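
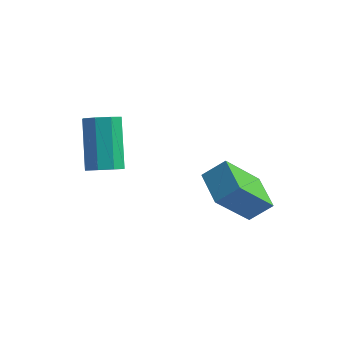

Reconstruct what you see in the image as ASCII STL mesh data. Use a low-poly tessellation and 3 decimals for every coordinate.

solid 
facet normal 0.345 -0.490 -0.800
outer loop
vertex 0.01 -2.509 0.893
vertex -0.518 -2.256 0.51
vertex 0.131 -2.042 0.659
endloop
endfacet
facet normal 0.911 -0.030 0.412
outer loop
vertex 0.01 -2.509 0.893
vertex 0.131 -2.042 0.659
vertex -0.733 -1.456 2.613
endloop
endfacet
facet normal 0.911 -0.030 0.412
outer loop
vertex -0.733 -1.456 2.613
vertex 0.131 -2.042 0.659
vertex -0.612 -0.989 2.38
endloop
endfacet
facet normal -0.347 0.489 0.800
outer loop
vertex -0.733 -1.456 2.613
vertex -0.612 -0.989 2.38
vertex -1.262 -1.204 2.23
endloop
endfacet
facet normal 0.345 -0.491 -0.800
outer loop
vertex 0.131 -2.042 0.659
vertex -0.518 -2.256 0.51
vertex -0.128 -1.701 0.338
endloop
endfacet
facet normal 0.804 0.595 -0.017
outer loop
vertex 0.131 -2.042 0.659
vertex -0.128 -1.701 0.338
vertex -0.612 -0.989 2.38
endloop
endfacet
facet normal 0.803 0.596 -0.017
outer loop
vertex -0.612 -0.989 2.38
vertex -0.128 -1.701 0.338
vertex -0.872 -0.648 2.059
endloop
endfacet
facet normal -0.347 0.489 0.800
outer loop
vertex -0.612 -0.989 2.38
vertex -0.872 -0.648 2.059
vertex -1.262 -1.204 2.23
endloop
endfacet
facet normal 0.345 -0.490 -0.800
outer loop
vertex -0.128 -1.701 0.338
vertex -0.518 -2.256 0.51
vertex -0.616 -1.685 0.118
endloop
endfacet
facet normal 0.225 0.871 -0.436
outer loop
vertex -0.128 -1.701 0.338
vertex -0.616 -1.685 0.118
vertex -0.872 -0.648 2.059
endloop
endfacet
facet normal 0.226 0.871 -0.436
outer loop
vertex -0.872 -0.648 2.059
vertex -0.616 -1.685 0.118
vertex -1.36 -0.632 1.838
endloop
endfacet
facet normal -0.346 0.489 0.800
outer loop
vertex -0.872 -0.648 2.059
vertex -1.36 -0.632 1.838
vertex -1.262 -1.204 2.23
endloop
endfacet
facet normal 0.346 -0.490 -0.800
outer loop
vertex -0.616 -1.685 0.118
vertex -0.518 -2.256 0.51
vertex -1.047 -2.004 0.127
endloop
endfacet
facet normal -0.484 0.637 -0.600
outer loop
vertex -0.616 -1.685 0.118
vertex -1.047 -2.004 0.127
vertex -1.36 -0.632 1.838
endloop
endfacet
facet normal -0.485 0.637 -0.599
outer loop
vertex -1.36 -0.632 1.838
vertex -1.047 -2.004 0.127
vertex -1.79 -0.951 1.847
endloop
endfacet
facet normal -0.346 0.489 0.800
outer loop
vertex -1.36 -0.632 1.838
vertex -1.79 -0.951 1.847
vertex -1.262 -1.204 2.23
endloop
endfacet
facet normal 0.347 -0.489 -0.800
outer loop
vertex -1.047 -2.004 0.127
vertex -0.518 -2.256 0.51
vertex -1.168 -2.471 0.36
endloop
endfacet
facet normal -0.911 0.030 -0.412
outer loop
vertex -1.047 -2.004 0.127
vertex -1.168 -2.471 0.36
vertex -1.79 -0.951 1.847
endloop
endfacet
facet normal -0.911 0.030 -0.412
outer loop
vertex -1.79 -0.951 1.847
vertex -1.168 -2.471 0.36
vertex -1.911 -1.418 2.081
endloop
endfacet
facet normal -0.345 0.490 0.800
outer loop
vertex -1.79 -0.951 1.847
vertex -1.911 -1.418 2.081
vertex -1.262 -1.204 2.23
endloop
endfacet
facet normal 0.347 -0.489 -0.800
outer loop
vertex -1.168 -2.471 0.36
vertex -0.518 -2.256 0.51
vertex -0.908 -2.812 0.681
endloop
endfacet
facet normal -0.803 -0.596 0.018
outer loop
vertex -1.168 -2.471 0.36
vertex -0.908 -2.812 0.681
vertex -1.911 -1.418 2.081
endloop
endfacet
facet normal -0.804 -0.595 0.017
outer loop
vertex -1.911 -1.418 2.081
vertex -0.908 -2.812 0.681
vertex -1.652 -1.759 2.402
endloop
endfacet
facet normal -0.345 0.491 0.800
outer loop
vertex -1.911 -1.418 2.081
vertex -1.652 -1.759 2.402
vertex -1.262 -1.204 2.23
endloop
endfacet
facet normal 0.346 -0.489 -0.800
outer loop
vertex -0.908 -2.812 0.681
vertex -0.518 -2.256 0.51
vertex -0.42 -2.828 0.902
endloop
endfacet
facet normal -0.226 -0.871 0.436
outer loop
vertex -0.908 -2.812 0.681
vertex -0.42 -2.828 0.902
vertex -1.652 -1.759 2.402
endloop
endfacet
facet normal -0.225 -0.871 0.436
outer loop
vertex -1.652 -1.759 2.402
vertex -0.42 -2.828 0.902
vertex -1.164 -1.775 2.622
endloop
endfacet
facet normal -0.345 0.490 0.800
outer loop
vertex -1.652 -1.759 2.402
vertex -1.164 -1.775 2.622
vertex -1.262 -1.204 2.23
endloop
endfacet
facet normal 0.346 -0.489 -0.800
outer loop
vertex -0.42 -2.828 0.902
vertex -0.518 -2.256 0.51
vertex 0.01 -2.509 0.893
endloop
endfacet
facet normal 0.485 -0.637 0.600
outer loop
vertex -0.42 -2.828 0.902
vertex 0.01 -2.509 0.893
vertex -1.164 -1.775 2.622
endloop
endfacet
facet normal 0.484 -0.637 0.599
outer loop
vertex -1.164 -1.775 2.622
vertex 0.01 -2.509 0.893
vertex -0.733 -1.456 2.613
endloop
endfacet
facet normal -0.346 0.490 0.800
outer loop
vertex -1.164 -1.775 2.622
vertex -0.733 -1.456 2.613
vertex -1.262 -1.204 2.23
endloop
endfacet
facet normal -0.628 -0.450 -0.635
outer loop
vertex 2.508 -0.047 -1.487
vertex 1.418 0.943 -1.112
vertex 3.159 1.266 -3.061
endloop
endfacet
facet normal 0.718 -0.651 -0.246
outer loop
vertex 3.842 1.757 -2.368
vertex 2.508 -0.047 -1.487
vertex 3.159 1.266 -3.061
endloop
endfacet
facet normal -0.627 -0.451 -0.635
outer loop
vertex 3.159 1.266 -3.061
vertex 1.418 0.943 -1.112
vertex 2.068 2.256 -2.686
endloop
endfacet
facet normal 0.303 0.611 -0.731
outer loop
vertex 2.068 2.256 -2.686
vertex 3.842 1.757 -2.368
vertex 3.159 1.266 -3.061
endloop
endfacet
facet normal -0.303 -0.611 0.731
outer loop
vertex 2.508 -0.047 -1.487
vertex 2.101 1.434 -0.419
vertex 1.418 0.943 -1.112
endloop
endfacet
facet normal 0.718 -0.651 -0.247
outer loop
vertex 3.192 0.444 -0.794
vertex 2.508 -0.047 -1.487
vertex 3.842 1.757 -2.368
endloop
endfacet
facet normal -0.303 -0.611 0.732
outer loop
vertex 3.192 0.444 -0.794
vertex 2.101 1.434 -0.419
vertex 2.508 -0.047 -1.487
endloop
endfacet
facet normal -0.718 0.651 0.246
outer loop
vertex 1.418 0.943 -1.112
vertex 2.101 1.434 -0.419
vertex 2.068 2.256 -2.686
endloop
endfacet
facet normal 0.303 0.611 -0.732
outer loop
vertex 2.752 2.747 -1.993
vertex 3.842 1.757 -2.368
vertex 2.068 2.256 -2.686
endloop
endfacet
facet normal -0.718 0.651 0.247
outer loop
vertex 2.068 2.256 -2.686
vertex 2.101 1.434 -0.419
vertex 2.752 2.747 -1.993
endloop
endfacet
facet normal 0.628 0.450 0.635
outer loop
vertex 2.752 2.747 -1.993
vertex 3.192 0.444 -0.794
vertex 3.842 1.757 -2.368
endloop
endfacet
facet normal 0.627 0.451 0.635
outer loop
vertex 2.101 1.434 -0.419
vertex 3.192 0.444 -0.794
vertex 2.752 2.747 -1.993
endloop
endfacet

endsolid


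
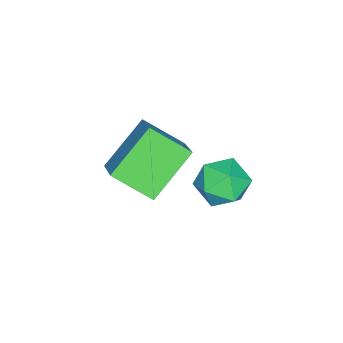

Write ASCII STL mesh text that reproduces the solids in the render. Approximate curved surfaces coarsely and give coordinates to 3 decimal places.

solid 
facet normal -0.589 0.727 -0.354
outer loop
vertex -2.595 2.522 -4.288
vertex -3.363 2.121 -3.834
vertex -2.817 2.788 -3.373
endloop
endfacet
facet normal 0.079 0.962 -0.261
outer loop
vertex -2.595 2.522 -4.288
vertex -2.817 2.788 -3.373
vertex -1.884 2.643 -3.627
endloop
endfacet
facet normal 0.514 0.555 -0.654
outer loop
vertex -2.595 2.522 -4.288
vertex -1.884 2.643 -3.627
vertex -1.854 1.886 -4.246
endloop
endfacet
facet normal 0.115 0.068 -0.991
outer loop
vertex -2.595 2.522 -4.288
vertex -1.854 1.886 -4.246
vertex -2.768 1.564 -4.374
endloop
endfacet
facet normal -0.567 0.175 -0.805
outer loop
vertex -2.595 2.522 -4.288
vertex -2.768 1.564 -4.374
vertex -3.363 2.121 -3.834
endloop
endfacet
facet normal 0.251 0.869 0.426
outer loop
vertex -1.884 2.643 -3.627
vertex -2.817 2.788 -3.373
vertex -2.212 2.316 -2.766
endloop
endfacet
facet normal -0.828 0.488 0.275
outer loop
vertex -2.817 2.788 -3.373
vertex -3.363 2.121 -3.834
vertex -3.126 1.994 -2.894
endloop
endfacet
facet normal -0.793 -0.405 -0.456
outer loop
vertex -3.363 2.121 -3.834
vertex -2.768 1.564 -4.374
vertex -3.096 1.237 -3.513
endloop
endfacet
facet normal 0.309 -0.577 -0.756
outer loop
vertex -2.768 1.564 -4.374
vertex -1.854 1.886 -4.246
vertex -2.163 1.092 -3.767
endloop
endfacet
facet normal 0.954 0.211 -0.212
outer loop
vertex -1.854 1.886 -4.246
vertex -1.884 2.643 -3.627
vertex -1.617 1.759 -3.306
endloop
endfacet
facet normal -0.115 -0.068 0.991
outer loop
vertex -2.385 1.358 -2.852
vertex -2.212 2.316 -2.766
vertex -3.126 1.994 -2.894
endloop
endfacet
facet normal -0.514 -0.555 0.654
outer loop
vertex -2.385 1.358 -2.852
vertex -3.126 1.994 -2.894
vertex -3.096 1.237 -3.513
endloop
endfacet
facet normal -0.079 -0.962 0.261
outer loop
vertex -2.385 1.358 -2.852
vertex -3.096 1.237 -3.513
vertex -2.163 1.092 -3.767
endloop
endfacet
facet normal 0.589 -0.727 0.354
outer loop
vertex -2.385 1.358 -2.852
vertex -2.163 1.092 -3.767
vertex -1.617 1.759 -3.306
endloop
endfacet
facet normal 0.567 -0.175 0.805
outer loop
vertex -2.385 1.358 -2.852
vertex -1.617 1.759 -3.306
vertex -2.212 2.316 -2.766
endloop
endfacet
facet normal -0.309 0.577 0.756
outer loop
vertex -3.126 1.994 -2.894
vertex -2.212 2.316 -2.766
vertex -2.817 2.788 -3.373
endloop
endfacet
facet normal -0.954 -0.211 0.212
outer loop
vertex -3.096 1.237 -3.513
vertex -3.126 1.994 -2.894
vertex -3.363 2.121 -3.834
endloop
endfacet
facet normal -0.251 -0.869 -0.426
outer loop
vertex -2.163 1.092 -3.767
vertex -3.096 1.237 -3.513
vertex -2.768 1.564 -4.374
endloop
endfacet
facet normal 0.828 -0.488 -0.275
outer loop
vertex -1.617 1.759 -3.306
vertex -2.163 1.092 -3.767
vertex -1.854 1.886 -4.246
endloop
endfacet
facet normal 0.793 0.405 0.456
outer loop
vertex -2.212 2.316 -2.766
vertex -1.617 1.759 -3.306
vertex -1.884 2.643 -3.627
endloop
endfacet
facet normal -0.737 0.262 0.623
outer loop
vertex -0.308 0.604 0.606
vertex -0.561 1.873 -0.228
vertex -1.304 -0.159 -0.252
endloop
endfacet
facet normal 0.164 -0.824 0.542
outer loop
vertex 0.141 -0.673 -1.472
vertex -0.308 0.604 0.606
vertex -1.304 -0.159 -0.252
endloop
endfacet
facet normal -0.737 0.262 0.623
outer loop
vertex -1.304 -0.159 -0.252
vertex -0.561 1.873 -0.228
vertex -1.557 1.11 -1.086
endloop
endfacet
facet normal -0.655 -0.502 -0.565
outer loop
vertex -1.557 1.11 -1.086
vertex 0.141 -0.673 -1.472
vertex -1.304 -0.159 -0.252
endloop
endfacet
facet normal 0.655 0.502 0.565
outer loop
vertex -0.308 0.604 0.606
vertex 0.884 1.359 -1.448
vertex -0.561 1.873 -0.228
endloop
endfacet
facet normal 0.164 -0.824 0.542
outer loop
vertex 1.137 0.09 -0.614
vertex -0.308 0.604 0.606
vertex 0.141 -0.673 -1.472
endloop
endfacet
facet normal 0.655 0.502 0.565
outer loop
vertex 1.137 0.09 -0.614
vertex 0.884 1.359 -1.448
vertex -0.308 0.604 0.606
endloop
endfacet
facet normal -0.164 0.824 -0.542
outer loop
vertex -0.561 1.873 -0.228
vertex 0.884 1.359 -1.448
vertex -1.557 1.11 -1.086
endloop
endfacet
facet normal -0.655 -0.502 -0.565
outer loop
vertex -0.112 0.596 -2.306
vertex 0.141 -0.673 -1.472
vertex -1.557 1.11 -1.086
endloop
endfacet
facet normal -0.164 0.824 -0.542
outer loop
vertex -1.557 1.11 -1.086
vertex 0.884 1.359 -1.448
vertex -0.112 0.596 -2.306
endloop
endfacet
facet normal 0.737 -0.262 -0.623
outer loop
vertex -0.112 0.596 -2.306
vertex 1.137 0.09 -0.614
vertex 0.141 -0.673 -1.472
endloop
endfacet
facet normal 0.737 -0.262 -0.623
outer loop
vertex 0.884 1.359 -1.448
vertex 1.137 0.09 -0.614
vertex -0.112 0.596 -2.306
endloop
endfacet

endsolid


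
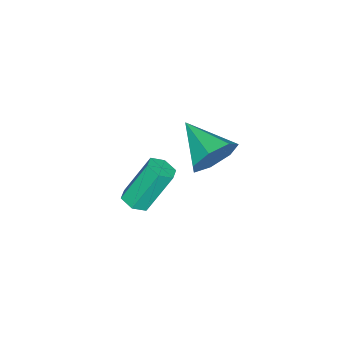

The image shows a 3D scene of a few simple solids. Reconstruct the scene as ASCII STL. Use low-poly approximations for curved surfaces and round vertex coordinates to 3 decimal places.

solid 
facet normal 0.408 0.831 -0.379
outer loop
vertex -0.437 -1.834 -2.192
vertex -1.041 -1.888 -2.962
vertex -1.18 -1.43 -2.107
endloop
endfacet
facet normal 0.057 -0.104 0.993
outer loop
vertex -0.437 -1.834 -2.192
vertex -1.18 -1.43 -2.107
vertex -1.779 -3.392 -2.278
endloop
endfacet
facet normal 0.408 0.831 -0.379
outer loop
vertex -1.18 -1.43 -2.107
vertex -1.041 -1.888 -2.962
vertex -1.819 -1.371 -2.666
endloop
endfacet
facet normal -0.646 0.132 0.752
outer loop
vertex -1.18 -1.43 -2.107
vertex -1.819 -1.371 -2.666
vertex -1.779 -3.392 -2.278
endloop
endfacet
facet normal 0.408 0.831 -0.378
outer loop
vertex -1.819 -1.371 -2.666
vertex -1.041 -1.888 -2.962
vertex -1.871 -1.701 -3.448
endloop
endfacet
facet normal -0.998 -0.006 0.069
outer loop
vertex -1.819 -1.371 -2.666
vertex -1.871 -1.701 -3.448
vertex -1.779 -3.392 -2.278
endloop
endfacet
facet normal 0.409 0.831 -0.378
outer loop
vertex -1.871 -1.701 -3.448
vertex -1.041 -1.888 -2.962
vertex -1.298 -2.172 -3.864
endloop
endfacet
facet normal -0.733 -0.414 -0.540
outer loop
vertex -1.871 -1.701 -3.448
vertex -1.298 -2.172 -3.864
vertex -1.779 -3.392 -2.278
endloop
endfacet
facet normal 0.408 0.831 -0.378
outer loop
vertex -1.298 -2.172 -3.864
vertex -1.041 -1.888 -2.962
vertex -0.531 -2.429 -3.601
endloop
endfacet
facet normal -0.051 -0.784 -0.619
outer loop
vertex -1.298 -2.172 -3.864
vertex -0.531 -2.429 -3.601
vertex -1.779 -3.392 -2.278
endloop
endfacet
facet normal 0.408 0.831 -0.378
outer loop
vertex -0.531 -2.429 -3.601
vertex -1.041 -1.888 -2.962
vertex -0.148 -2.279 -2.857
endloop
endfacet
facet normal 0.535 -0.838 -0.106
outer loop
vertex -0.531 -2.429 -3.601
vertex -0.148 -2.279 -2.857
vertex -1.779 -3.392 -2.278
endloop
endfacet
facet normal 0.408 0.831 -0.378
outer loop
vertex -0.148 -2.279 -2.857
vertex -1.041 -1.888 -2.962
vertex -0.437 -1.834 -2.192
endloop
endfacet
facet normal 0.583 -0.536 0.611
outer loop
vertex -0.148 -2.279 -2.857
vertex -0.437 -1.834 -2.192
vertex -1.779 -3.392 -2.278
endloop
endfacet
facet normal 0.327 -0.377 -0.867
outer loop
vertex 3.503 -3.047 -1.628
vertex 3.17 -2.706 -1.902
vertex 3.682 -2.549 -1.777
endloop
endfacet
facet normal 0.888 -0.194 0.418
outer loop
vertex 3.503 -3.047 -1.628
vertex 3.682 -2.549 -1.777
vertex 2.924 -2.375 -0.085
endloop
endfacet
facet normal 0.888 -0.194 0.418
outer loop
vertex 2.924 -2.375 -0.085
vertex 3.682 -2.549 -1.777
vertex 3.103 -1.877 -0.234
endloop
endfacet
facet normal -0.325 0.376 0.868
outer loop
vertex 2.924 -2.375 -0.085
vertex 3.103 -1.877 -0.234
vertex 2.59 -2.034 -0.358
endloop
endfacet
facet normal 0.327 -0.377 -0.867
outer loop
vertex 3.682 -2.549 -1.777
vertex 3.17 -2.706 -1.902
vertex 3.349 -2.208 -2.051
endloop
endfacet
facet normal 0.726 0.687 -0.027
outer loop
vertex 3.682 -2.549 -1.777
vertex 3.349 -2.208 -2.051
vertex 3.103 -1.877 -0.234
endloop
endfacet
facet normal 0.725 0.688 -0.027
outer loop
vertex 3.103 -1.877 -0.234
vertex 3.349 -2.208 -2.051
vertex 2.769 -1.536 -0.508
endloop
endfacet
facet normal -0.325 0.378 0.867
outer loop
vertex 3.103 -1.877 -0.234
vertex 2.769 -1.536 -0.508
vertex 2.59 -2.034 -0.358
endloop
endfacet
facet normal 0.325 -0.376 -0.868
outer loop
vertex 3.349 -2.208 -2.051
vertex 3.17 -2.706 -1.902
vertex 2.836 -2.365 -2.175
endloop
endfacet
facet normal -0.162 0.881 -0.445
outer loop
vertex 3.349 -2.208 -2.051
vertex 2.836 -2.365 -2.175
vertex 2.769 -1.536 -0.508
endloop
endfacet
facet normal -0.162 0.881 -0.445
outer loop
vertex 2.769 -1.536 -0.508
vertex 2.836 -2.365 -2.175
vertex 2.257 -1.693 -0.632
endloop
endfacet
facet normal -0.326 0.378 0.867
outer loop
vertex 2.769 -1.536 -0.508
vertex 2.257 -1.693 -0.632
vertex 2.59 -2.034 -0.358
endloop
endfacet
facet normal 0.325 -0.376 -0.868
outer loop
vertex 2.836 -2.365 -2.175
vertex 3.17 -2.706 -1.902
vertex 2.657 -2.863 -2.026
endloop
endfacet
facet normal -0.888 0.194 -0.418
outer loop
vertex 2.836 -2.365 -2.175
vertex 2.657 -2.863 -2.026
vertex 2.257 -1.693 -0.632
endloop
endfacet
facet normal -0.888 0.194 -0.418
outer loop
vertex 2.257 -1.693 -0.632
vertex 2.657 -2.863 -2.026
vertex 2.078 -2.191 -0.483
endloop
endfacet
facet normal -0.327 0.377 0.867
outer loop
vertex 2.257 -1.693 -0.632
vertex 2.078 -2.191 -0.483
vertex 2.59 -2.034 -0.358
endloop
endfacet
facet normal 0.325 -0.378 -0.867
outer loop
vertex 2.657 -2.863 -2.026
vertex 3.17 -2.706 -1.902
vertex 2.991 -3.204 -1.752
endloop
endfacet
facet normal -0.725 -0.688 0.028
outer loop
vertex 2.657 -2.863 -2.026
vertex 2.991 -3.204 -1.752
vertex 2.078 -2.191 -0.483
endloop
endfacet
facet normal -0.726 -0.687 0.027
outer loop
vertex 2.078 -2.191 -0.483
vertex 2.991 -3.204 -1.752
vertex 2.411 -2.532 -0.209
endloop
endfacet
facet normal -0.327 0.377 0.867
outer loop
vertex 2.078 -2.191 -0.483
vertex 2.411 -2.532 -0.209
vertex 2.59 -2.034 -0.358
endloop
endfacet
facet normal 0.326 -0.378 -0.867
outer loop
vertex 2.991 -3.204 -1.752
vertex 3.17 -2.706 -1.902
vertex 3.503 -3.047 -1.628
endloop
endfacet
facet normal 0.162 -0.881 0.445
outer loop
vertex 2.991 -3.204 -1.752
vertex 3.503 -3.047 -1.628
vertex 2.411 -2.532 -0.209
endloop
endfacet
facet normal 0.162 -0.881 0.445
outer loop
vertex 2.411 -2.532 -0.209
vertex 3.503 -3.047 -1.628
vertex 2.924 -2.375 -0.085
endloop
endfacet
facet normal -0.325 0.376 0.868
outer loop
vertex 2.411 -2.532 -0.209
vertex 2.924 -2.375 -0.085
vertex 2.59 -2.034 -0.358
endloop
endfacet

endsolid


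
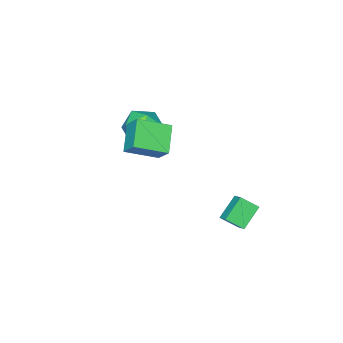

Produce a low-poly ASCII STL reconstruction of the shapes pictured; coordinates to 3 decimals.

solid 
facet normal -0.785 -0.032 0.619
outer loop
vertex 1.067 3.341 -1.601
vertex 0.49 4.086 -2.295
vertex 0.749 2.686 -2.038
endloop
endfacet
facet normal 0.493 -0.636 0.594
outer loop
vertex 1.95 2.734 -2.985
vertex 1.067 3.341 -1.601
vertex 0.749 2.686 -2.038
endloop
endfacet
facet normal -0.786 -0.032 0.618
outer loop
vertex 0.749 2.686 -2.038
vertex 0.49 4.086 -2.295
vertex 0.172 3.431 -2.733
endloop
endfacet
facet normal -0.375 -0.771 -0.515
outer loop
vertex 0.172 3.431 -2.733
vertex 1.95 2.734 -2.985
vertex 0.749 2.686 -2.038
endloop
endfacet
facet normal 0.375 0.771 0.515
outer loop
vertex 1.067 3.341 -1.601
vertex 1.691 4.134 -3.242
vertex 0.49 4.086 -2.295
endloop
endfacet
facet normal 0.493 -0.636 0.594
outer loop
vertex 2.268 3.389 -2.547
vertex 1.067 3.341 -1.601
vertex 1.95 2.734 -2.985
endloop
endfacet
facet normal 0.375 0.771 0.515
outer loop
vertex 2.268 3.389 -2.547
vertex 1.691 4.134 -3.242
vertex 1.067 3.341 -1.601
endloop
endfacet
facet normal -0.493 0.636 -0.593
outer loop
vertex 0.49 4.086 -2.295
vertex 1.691 4.134 -3.242
vertex 0.172 3.431 -2.733
endloop
endfacet
facet normal -0.375 -0.771 -0.515
outer loop
vertex 1.373 3.479 -3.679
vertex 1.95 2.734 -2.985
vertex 0.172 3.431 -2.733
endloop
endfacet
facet normal -0.493 0.636 -0.594
outer loop
vertex 0.172 3.431 -2.733
vertex 1.691 4.134 -3.242
vertex 1.373 3.479 -3.679
endloop
endfacet
facet normal 0.785 0.032 -0.618
outer loop
vertex 1.373 3.479 -3.679
vertex 2.268 3.389 -2.547
vertex 1.95 2.734 -2.985
endloop
endfacet
facet normal 0.785 0.031 -0.618
outer loop
vertex 1.691 4.134 -3.242
vertex 2.268 3.389 -2.547
vertex 1.373 3.479 -3.679
endloop
endfacet
facet normal -0.733 0.563 -0.381
outer loop
vertex 1.28 -1.763 1.05
vertex 1.461 -0.899 1.977
vertex 2.464 -0.914 0.027
endloop
endfacet
facet normal -0.142 -0.675 -0.724
outer loop
vertex 3.879 -2.001 0.763
vertex 1.28 -1.763 1.05
vertex 2.464 -0.914 0.027
endloop
endfacet
facet normal -0.733 0.563 -0.381
outer loop
vertex 2.464 -0.914 0.027
vertex 1.461 -0.899 1.977
vertex 2.645 -0.05 0.954
endloop
endfacet
facet normal 0.665 0.477 -0.574
outer loop
vertex 2.645 -0.05 0.954
vertex 3.879 -2.001 0.763
vertex 2.464 -0.914 0.027
endloop
endfacet
facet normal -0.665 -0.477 0.574
outer loop
vertex 1.28 -1.763 1.05
vertex 2.876 -1.986 2.713
vertex 1.461 -0.899 1.977
endloop
endfacet
facet normal -0.142 -0.675 -0.724
outer loop
vertex 2.695 -2.85 1.786
vertex 1.28 -1.763 1.05
vertex 3.879 -2.001 0.763
endloop
endfacet
facet normal -0.665 -0.477 0.574
outer loop
vertex 2.695 -2.85 1.786
vertex 2.876 -1.986 2.713
vertex 1.28 -1.763 1.05
endloop
endfacet
facet normal 0.142 0.675 0.724
outer loop
vertex 1.461 -0.899 1.977
vertex 2.876 -1.986 2.713
vertex 2.645 -0.05 0.954
endloop
endfacet
facet normal 0.665 0.477 -0.574
outer loop
vertex 4.06 -1.137 1.69
vertex 3.879 -2.001 0.763
vertex 2.645 -0.05 0.954
endloop
endfacet
facet normal 0.142 0.675 0.724
outer loop
vertex 2.645 -0.05 0.954
vertex 2.876 -1.986 2.713
vertex 4.06 -1.137 1.69
endloop
endfacet
facet normal 0.733 -0.563 0.381
outer loop
vertex 4.06 -1.137 1.69
vertex 2.695 -2.85 1.786
vertex 3.879 -2.001 0.763
endloop
endfacet
facet normal 0.733 -0.563 0.381
outer loop
vertex 2.876 -1.986 2.713
vertex 2.695 -2.85 1.786
vertex 4.06 -1.137 1.69
endloop
endfacet
facet normal 0.106 0.990 -0.095
outer loop
vertex 1.183 -2.465 -0.368
vertex 0.567 -2.3 0.671
vertex 1.78 -2.427 0.695
endloop
endfacet
facet normal 0.656 0.646 -0.391
outer loop
vertex 1.183 -2.465 -0.368
vertex 1.78 -2.427 0.695
vertex 2.089 -3.252 -0.149
endloop
endfacet
facet normal 0.398 0.209 -0.893
outer loop
vertex 1.183 -2.465 -0.368
vertex 2.089 -3.252 -0.149
vertex 1.068 -3.635 -0.693
endloop
endfacet
facet normal -0.311 0.283 -0.907
outer loop
vertex 1.183 -2.465 -0.368
vertex 1.068 -3.635 -0.693
vertex 0.127 -3.047 -0.187
endloop
endfacet
facet normal -0.493 0.765 -0.414
outer loop
vertex 1.183 -2.465 -0.368
vertex 0.127 -3.047 -0.187
vertex 0.567 -2.3 0.671
endloop
endfacet
facet normal 0.963 0.245 0.113
outer loop
vertex 2.089 -3.252 -0.149
vertex 1.78 -2.427 0.695
vertex 2.033 -3.573 1.027
endloop
endfacet
facet normal 0.072 0.802 0.593
outer loop
vertex 1.78 -2.427 0.695
vertex 0.567 -2.3 0.671
vertex 1.092 -2.985 1.533
endloop
endfacet
facet normal -0.895 0.439 0.077
outer loop
vertex 0.567 -2.3 0.671
vertex 0.127 -3.047 -0.187
vertex 0.071 -3.368 0.989
endloop
endfacet
facet normal -0.602 -0.342 -0.722
outer loop
vertex 0.127 -3.047 -0.187
vertex 1.068 -3.635 -0.693
vertex 0.38 -4.193 0.145
endloop
endfacet
facet normal 0.546 -0.462 -0.699
outer loop
vertex 1.068 -3.635 -0.693
vertex 2.089 -3.252 -0.149
vertex 1.593 -4.32 0.169
endloop
endfacet
facet normal 0.311 -0.283 0.907
outer loop
vertex 0.977 -4.155 1.208
vertex 2.033 -3.573 1.027
vertex 1.092 -2.985 1.533
endloop
endfacet
facet normal -0.398 -0.209 0.893
outer loop
vertex 0.977 -4.155 1.208
vertex 1.092 -2.985 1.533
vertex 0.071 -3.368 0.989
endloop
endfacet
facet normal -0.656 -0.646 0.391
outer loop
vertex 0.977 -4.155 1.208
vertex 0.071 -3.368 0.989
vertex 0.38 -4.193 0.145
endloop
endfacet
facet normal -0.106 -0.990 0.095
outer loop
vertex 0.977 -4.155 1.208
vertex 0.38 -4.193 0.145
vertex 1.593 -4.32 0.169
endloop
endfacet
facet normal 0.493 -0.765 0.414
outer loop
vertex 0.977 -4.155 1.208
vertex 1.593 -4.32 0.169
vertex 2.033 -3.573 1.027
endloop
endfacet
facet normal 0.602 0.342 0.722
outer loop
vertex 1.092 -2.985 1.533
vertex 2.033 -3.573 1.027
vertex 1.78 -2.427 0.695
endloop
endfacet
facet normal -0.546 0.462 0.699
outer loop
vertex 0.071 -3.368 0.989
vertex 1.092 -2.985 1.533
vertex 0.567 -2.3 0.671
endloop
endfacet
facet normal -0.963 -0.245 -0.113
outer loop
vertex 0.38 -4.193 0.145
vertex 0.071 -3.368 0.989
vertex 0.127 -3.047 -0.187
endloop
endfacet
facet normal -0.072 -0.802 -0.593
outer loop
vertex 1.593 -4.32 0.169
vertex 0.38 -4.193 0.145
vertex 1.068 -3.635 -0.693
endloop
endfacet
facet normal 0.895 -0.439 -0.077
outer loop
vertex 2.033 -3.573 1.027
vertex 1.593 -4.32 0.169
vertex 2.089 -3.252 -0.149
endloop
endfacet

endsolid


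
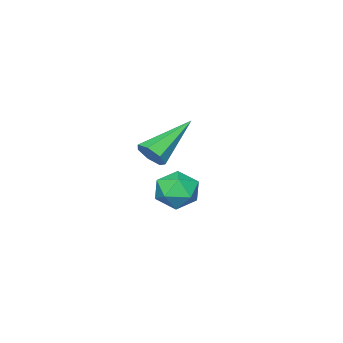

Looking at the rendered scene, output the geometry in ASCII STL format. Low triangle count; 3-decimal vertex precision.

solid 
facet normal 0.852 -0.072 -0.518
outer loop
vertex -2.752 -2.855 1.759
vertex -3.072 -3.025 1.256
vertex -2.913 -2.454 1.438
endloop
endfacet
facet normal 0.192 0.659 0.727
outer loop
vertex -2.752 -2.855 1.759
vertex -2.913 -2.454 1.438
vertex -4.828 -2.875 2.324
endloop
endfacet
facet normal 0.852 -0.072 -0.518
outer loop
vertex -2.913 -2.454 1.438
vertex -3.072 -3.025 1.256
vertex -3.194 -2.483 0.98
endloop
endfacet
facet normal -0.190 0.980 0.055
outer loop
vertex -2.913 -2.454 1.438
vertex -3.194 -2.483 0.98
vertex -4.828 -2.875 2.324
endloop
endfacet
facet normal 0.851 -0.073 -0.520
outer loop
vertex -3.194 -2.483 0.98
vertex -3.072 -3.025 1.256
vertex -3.384 -2.919 0.73
endloop
endfacet
facet normal -0.596 0.579 -0.556
outer loop
vertex -3.194 -2.483 0.98
vertex -3.384 -2.919 0.73
vertex -4.828 -2.875 2.324
endloop
endfacet
facet normal 0.851 -0.073 -0.520
outer loop
vertex -3.384 -2.919 0.73
vertex -3.072 -3.025 1.256
vertex -3.339 -3.435 0.876
endloop
endfacet
facet normal -0.722 -0.246 -0.647
outer loop
vertex -3.384 -2.919 0.73
vertex -3.339 -3.435 0.876
vertex -4.828 -2.875 2.324
endloop
endfacet
facet normal 0.851 -0.073 -0.520
outer loop
vertex -3.339 -3.435 0.876
vertex -3.072 -3.025 1.256
vertex -3.093 -3.642 1.308
endloop
endfacet
facet normal -0.471 -0.869 -0.148
outer loop
vertex -3.339 -3.435 0.876
vertex -3.093 -3.642 1.308
vertex -4.828 -2.875 2.324
endloop
endfacet
facet normal 0.852 -0.073 -0.518
outer loop
vertex -3.093 -3.642 1.308
vertex -3.072 -3.025 1.256
vertex -2.832 -3.384 1.701
endloop
endfacet
facet normal -0.034 -0.825 0.564
outer loop
vertex -3.093 -3.642 1.308
vertex -2.832 -3.384 1.701
vertex -4.828 -2.875 2.324
endloop
endfacet
facet normal 0.852 -0.072 -0.518
outer loop
vertex -2.832 -3.384 1.701
vertex -3.072 -3.025 1.256
vertex -2.752 -2.855 1.759
endloop
endfacet
facet normal 0.261 -0.144 0.954
outer loop
vertex -2.832 -3.384 1.701
vertex -2.752 -2.855 1.759
vertex -4.828 -2.875 2.324
endloop
endfacet
facet normal -0.916 0.392 -0.080
outer loop
vertex -0.679 1.303 1.59
vertex -0.975 0.688 1.964
vertex -0.743 1.312 2.366
endloop
endfacet
facet normal -0.421 0.906 -0.045
outer loop
vertex -0.679 1.303 1.59
vertex -0.743 1.312 2.366
vertex -0.102 1.593 2.025
endloop
endfacet
facet normal 0.034 0.810 -0.585
outer loop
vertex -0.679 1.303 1.59
vertex -0.102 1.593 2.025
vertex 0.061 1.143 1.411
endloop
endfacet
facet normal -0.180 0.236 -0.955
outer loop
vertex -0.679 1.303 1.59
vertex 0.061 1.143 1.411
vertex -0.478 0.583 1.374
endloop
endfacet
facet normal -0.767 -0.021 -0.642
outer loop
vertex -0.679 1.303 1.59
vertex -0.478 0.583 1.374
vertex -0.975 0.688 1.964
endloop
endfacet
facet normal -0.060 0.823 0.565
outer loop
vertex -0.102 1.593 2.025
vertex -0.743 1.312 2.366
vertex -0.042 1.157 2.666
endloop
endfacet
facet normal -0.861 -0.008 0.509
outer loop
vertex -0.743 1.312 2.366
vertex -0.975 0.688 1.964
vertex -0.581 0.597 2.629
endloop
endfacet
facet normal -0.619 -0.675 -0.401
outer loop
vertex -0.975 0.688 1.964
vertex -0.478 0.583 1.374
vertex -0.418 0.147 2.015
endloop
endfacet
facet normal 0.331 -0.259 -0.907
outer loop
vertex -0.478 0.583 1.374
vertex 0.061 1.143 1.411
vertex 0.223 0.428 1.674
endloop
endfacet
facet normal 0.677 0.668 -0.310
outer loop
vertex 0.061 1.143 1.411
vertex -0.102 1.593 2.025
vertex 0.455 1.052 2.076
endloop
endfacet
facet normal 0.180 -0.236 0.955
outer loop
vertex 0.159 0.437 2.45
vertex -0.042 1.157 2.666
vertex -0.581 0.597 2.629
endloop
endfacet
facet normal -0.034 -0.810 0.585
outer loop
vertex 0.159 0.437 2.45
vertex -0.581 0.597 2.629
vertex -0.418 0.147 2.015
endloop
endfacet
facet normal 0.421 -0.906 0.045
outer loop
vertex 0.159 0.437 2.45
vertex -0.418 0.147 2.015
vertex 0.223 0.428 1.674
endloop
endfacet
facet normal 0.916 -0.392 0.080
outer loop
vertex 0.159 0.437 2.45
vertex 0.223 0.428 1.674
vertex 0.455 1.052 2.076
endloop
endfacet
facet normal 0.767 0.021 0.642
outer loop
vertex 0.159 0.437 2.45
vertex 0.455 1.052 2.076
vertex -0.042 1.157 2.666
endloop
endfacet
facet normal -0.331 0.259 0.907
outer loop
vertex -0.581 0.597 2.629
vertex -0.042 1.157 2.666
vertex -0.743 1.312 2.366
endloop
endfacet
facet normal -0.677 -0.668 0.310
outer loop
vertex -0.418 0.147 2.015
vertex -0.581 0.597 2.629
vertex -0.975 0.688 1.964
endloop
endfacet
facet normal 0.060 -0.823 -0.565
outer loop
vertex 0.223 0.428 1.674
vertex -0.418 0.147 2.015
vertex -0.478 0.583 1.374
endloop
endfacet
facet normal 0.861 0.008 -0.509
outer loop
vertex 0.455 1.052 2.076
vertex 0.223 0.428 1.674
vertex 0.061 1.143 1.411
endloop
endfacet
facet normal 0.619 0.675 0.401
outer loop
vertex -0.042 1.157 2.666
vertex 0.455 1.052 2.076
vertex -0.102 1.593 2.025
endloop
endfacet

endsolid


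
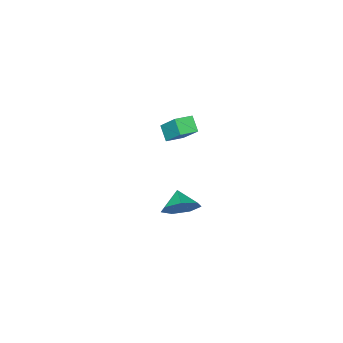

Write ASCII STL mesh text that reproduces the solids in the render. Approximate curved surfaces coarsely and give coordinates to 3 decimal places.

solid 
facet normal -0.963 0.240 -0.122
outer loop
vertex -3.057 -3.901 -0.088
vertex -2.911 -2.641 1.245
vertex -2.789 -3.185 -0.794
endloop
endfacet
facet normal -0.079 -0.685 -0.724
outer loop
vertex -1.769 -3.439 -0.665
vertex -3.057 -3.901 -0.088
vertex -2.789 -3.185 -0.794
endloop
endfacet
facet normal -0.963 0.239 -0.122
outer loop
vertex -2.789 -3.185 -0.794
vertex -2.911 -2.641 1.245
vertex -2.644 -1.925 0.539
endloop
endfacet
facet normal 0.257 0.688 -0.678
outer loop
vertex -2.644 -1.925 0.539
vertex -1.769 -3.439 -0.665
vertex -2.789 -3.185 -0.794
endloop
endfacet
facet normal -0.257 -0.688 0.679
outer loop
vertex -3.057 -3.901 -0.088
vertex -1.891 -2.895 1.374
vertex -2.911 -2.641 1.245
endloop
endfacet
facet normal -0.079 -0.685 -0.724
outer loop
vertex -2.036 -4.155 0.041
vertex -3.057 -3.901 -0.088
vertex -1.769 -3.439 -0.665
endloop
endfacet
facet normal -0.257 -0.688 0.678
outer loop
vertex -2.036 -4.155 0.041
vertex -1.891 -2.895 1.374
vertex -3.057 -3.901 -0.088
endloop
endfacet
facet normal 0.079 0.685 0.724
outer loop
vertex -2.911 -2.641 1.245
vertex -1.891 -2.895 1.374
vertex -2.644 -1.925 0.539
endloop
endfacet
facet normal 0.257 0.688 -0.679
outer loop
vertex -1.623 -2.179 0.668
vertex -1.769 -3.439 -0.665
vertex -2.644 -1.925 0.539
endloop
endfacet
facet normal 0.079 0.685 0.724
outer loop
vertex -2.644 -1.925 0.539
vertex -1.891 -2.895 1.374
vertex -1.623 -2.179 0.668
endloop
endfacet
facet normal 0.963 -0.240 0.121
outer loop
vertex -1.623 -2.179 0.668
vertex -2.036 -4.155 0.041
vertex -1.769 -3.439 -0.665
endloop
endfacet
facet normal 0.963 -0.240 0.122
outer loop
vertex -1.891 -2.895 1.374
vertex -2.036 -4.155 0.041
vertex -1.623 -2.179 0.668
endloop
endfacet
facet normal 0.441 0.724 -0.530
outer loop
vertex 4.063 3.946 2.33
vertex 3.693 3.548 1.478
vertex 3.277 4.243 2.081
endloop
endfacet
facet normal -0.301 0.002 0.954
outer loop
vertex 4.063 3.946 2.33
vertex 3.277 4.243 2.081
vertex 3.207 2.752 2.062
endloop
endfacet
facet normal 0.441 0.724 -0.530
outer loop
vertex 3.277 4.243 2.081
vertex 3.693 3.548 1.478
vertex 2.804 4.017 1.379
endloop
endfacet
facet normal -0.834 0.032 0.551
outer loop
vertex 3.277 4.243 2.081
vertex 2.804 4.017 1.379
vertex 3.207 2.752 2.062
endloop
endfacet
facet normal 0.441 0.725 -0.530
outer loop
vertex 2.804 4.017 1.379
vertex 3.693 3.548 1.478
vertex 3.001 3.438 0.751
endloop
endfacet
facet normal -0.951 -0.310 -0.013
outer loop
vertex 2.804 4.017 1.379
vertex 3.001 3.438 0.751
vertex 3.207 2.752 2.062
endloop
endfacet
facet normal 0.442 0.724 -0.530
outer loop
vertex 3.001 3.438 0.751
vertex 3.693 3.548 1.478
vertex 3.719 2.941 0.671
endloop
endfacet
facet normal -0.564 -0.765 -0.312
outer loop
vertex 3.001 3.438 0.751
vertex 3.719 2.941 0.671
vertex 3.207 2.752 2.062
endloop
endfacet
facet normal 0.442 0.724 -0.530
outer loop
vertex 3.719 2.941 0.671
vertex 3.693 3.548 1.478
vertex 4.417 2.902 1.199
endloop
endfacet
facet normal 0.036 -0.992 -0.121
outer loop
vertex 3.719 2.941 0.671
vertex 4.417 2.902 1.199
vertex 3.207 2.752 2.062
endloop
endfacet
facet normal 0.442 0.724 -0.529
outer loop
vertex 4.417 2.902 1.199
vertex 3.693 3.548 1.478
vertex 4.57 3.349 1.938
endloop
endfacet
facet normal 0.397 -0.820 0.414
outer loop
vertex 4.417 2.902 1.199
vertex 4.57 3.349 1.938
vertex 3.207 2.752 2.062
endloop
endfacet
facet normal 0.442 0.724 -0.530
outer loop
vertex 4.57 3.349 1.938
vertex 3.693 3.548 1.478
vertex 4.063 3.946 2.33
endloop
endfacet
facet normal 0.246 -0.377 0.893
outer loop
vertex 4.57 3.349 1.938
vertex 4.063 3.946 2.33
vertex 3.207 2.752 2.062
endloop
endfacet

endsolid


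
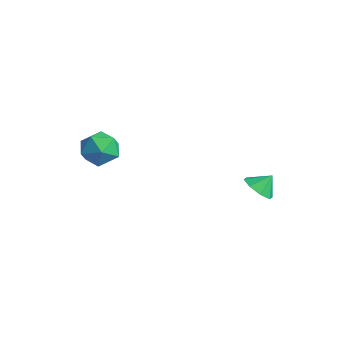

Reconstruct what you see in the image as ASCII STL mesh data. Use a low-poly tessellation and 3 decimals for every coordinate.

solid 
facet normal -0.068 0.833 0.549
outer loop
vertex -3.569 -2.792 0.199
vertex -4.236 -3.335 0.941
vertex -3.109 -3.337 1.083
endloop
endfacet
facet normal 0.558 0.804 0.206
outer loop
vertex -3.569 -2.792 0.199
vertex -3.109 -3.337 1.083
vertex -2.626 -3.41 0.058
endloop
endfacet
facet normal 0.424 0.759 -0.494
outer loop
vertex -3.569 -2.792 0.199
vertex -2.626 -3.41 0.058
vertex -3.455 -3.452 -0.718
endloop
endfacet
facet normal -0.285 0.761 -0.583
outer loop
vertex -3.569 -2.792 0.199
vertex -3.455 -3.452 -0.718
vertex -4.449 -3.406 -0.172
endloop
endfacet
facet normal -0.588 0.806 0.061
outer loop
vertex -3.569 -2.792 0.199
vertex -4.449 -3.406 -0.172
vertex -4.236 -3.335 0.941
endloop
endfacet
facet normal 0.891 0.205 0.405
outer loop
vertex -2.626 -3.41 0.058
vertex -3.109 -3.337 1.083
vertex -2.711 -4.334 0.712
endloop
endfacet
facet normal -0.121 0.252 0.960
outer loop
vertex -3.109 -3.337 1.083
vertex -4.236 -3.335 0.941
vertex -3.705 -4.288 1.258
endloop
endfacet
facet normal -0.963 0.210 0.171
outer loop
vertex -4.236 -3.335 0.941
vertex -4.449 -3.406 -0.172
vertex -4.534 -4.33 0.482
endloop
endfacet
facet normal -0.472 0.136 -0.871
outer loop
vertex -4.449 -3.406 -0.172
vertex -3.455 -3.452 -0.718
vertex -4.051 -4.403 -0.543
endloop
endfacet
facet normal 0.674 0.134 -0.727
outer loop
vertex -3.455 -3.452 -0.718
vertex -2.626 -3.41 0.058
vertex -2.924 -4.405 -0.401
endloop
endfacet
facet normal 0.285 -0.761 0.583
outer loop
vertex -3.591 -4.948 0.341
vertex -2.711 -4.334 0.712
vertex -3.705 -4.288 1.258
endloop
endfacet
facet normal -0.424 -0.759 0.494
outer loop
vertex -3.591 -4.948 0.341
vertex -3.705 -4.288 1.258
vertex -4.534 -4.33 0.482
endloop
endfacet
facet normal -0.558 -0.804 -0.206
outer loop
vertex -3.591 -4.948 0.341
vertex -4.534 -4.33 0.482
vertex -4.051 -4.403 -0.543
endloop
endfacet
facet normal 0.068 -0.833 -0.549
outer loop
vertex -3.591 -4.948 0.341
vertex -4.051 -4.403 -0.543
vertex -2.924 -4.405 -0.401
endloop
endfacet
facet normal 0.588 -0.806 -0.061
outer loop
vertex -3.591 -4.948 0.341
vertex -2.924 -4.405 -0.401
vertex -2.711 -4.334 0.712
endloop
endfacet
facet normal 0.472 -0.136 0.871
outer loop
vertex -3.705 -4.288 1.258
vertex -2.711 -4.334 0.712
vertex -3.109 -3.337 1.083
endloop
endfacet
facet normal -0.674 -0.134 0.727
outer loop
vertex -4.534 -4.33 0.482
vertex -3.705 -4.288 1.258
vertex -4.236 -3.335 0.941
endloop
endfacet
facet normal -0.891 -0.205 -0.405
outer loop
vertex -4.051 -4.403 -0.543
vertex -4.534 -4.33 0.482
vertex -4.449 -3.406 -0.172
endloop
endfacet
facet normal 0.121 -0.252 -0.960
outer loop
vertex -2.924 -4.405 -0.401
vertex -4.051 -4.403 -0.543
vertex -3.455 -3.452 -0.718
endloop
endfacet
facet normal 0.963 -0.210 -0.171
outer loop
vertex -2.711 -4.334 0.712
vertex -2.924 -4.405 -0.401
vertex -2.626 -3.41 0.058
endloop
endfacet
facet normal -0.206 -0.651 -0.731
outer loop
vertex 1.256 2.984 -3.408
vertex 0.76 2.471 -2.811
vertex 0.571 3.177 -3.387
endloop
endfacet
facet normal 0.268 0.960 -0.075
outer loop
vertex 1.256 2.984 -3.408
vertex 0.571 3.177 -3.387
vertex 0.98 3.169 -2.029
endloop
endfacet
facet normal -0.206 -0.651 -0.730
outer loop
vertex 0.571 3.177 -3.387
vertex 0.76 2.471 -2.811
vertex -0.003 2.956 -3.028
endloop
endfacet
facet normal -0.304 0.948 0.097
outer loop
vertex 0.571 3.177 -3.387
vertex -0.003 2.956 -3.028
vertex 0.98 3.169 -2.029
endloop
endfacet
facet normal -0.207 -0.652 -0.730
outer loop
vertex -0.003 2.956 -3.028
vertex 0.76 2.471 -2.811
vertex -0.13 2.452 -2.542
endloop
endfacet
facet normal -0.622 0.619 0.480
outer loop
vertex -0.003 2.956 -3.028
vertex -0.13 2.452 -2.542
vertex 0.98 3.169 -2.029
endloop
endfacet
facet normal -0.207 -0.651 -0.730
outer loop
vertex -0.13 2.452 -2.542
vertex 0.76 2.471 -2.811
vertex 0.264 1.959 -2.214
endloop
endfacet
facet normal -0.500 0.166 0.850
outer loop
vertex -0.13 2.452 -2.542
vertex 0.264 1.959 -2.214
vertex 0.98 3.169 -2.029
endloop
endfacet
facet normal -0.206 -0.652 -0.730
outer loop
vertex 0.264 1.959 -2.214
vertex 0.76 2.471 -2.811
vertex 0.949 1.766 -2.235
endloop
endfacet
facet normal -0.011 -0.145 0.989
outer loop
vertex 0.264 1.959 -2.214
vertex 0.949 1.766 -2.235
vertex 0.98 3.169 -2.029
endloop
endfacet
facet normal -0.205 -0.652 -0.730
outer loop
vertex 0.949 1.766 -2.235
vertex 0.76 2.471 -2.811
vertex 1.523 1.987 -2.593
endloop
endfacet
facet normal 0.561 -0.132 0.817
outer loop
vertex 0.949 1.766 -2.235
vertex 1.523 1.987 -2.593
vertex 0.98 3.169 -2.029
endloop
endfacet
facet normal -0.205 -0.652 -0.730
outer loop
vertex 1.523 1.987 -2.593
vertex 0.76 2.471 -2.811
vertex 1.65 2.491 -3.079
endloop
endfacet
facet normal 0.879 0.197 0.434
outer loop
vertex 1.523 1.987 -2.593
vertex 1.65 2.491 -3.079
vertex 0.98 3.169 -2.029
endloop
endfacet
facet normal -0.205 -0.651 -0.730
outer loop
vertex 1.65 2.491 -3.079
vertex 0.76 2.471 -2.811
vertex 1.256 2.984 -3.408
endloop
endfacet
facet normal 0.758 0.649 0.065
outer loop
vertex 1.65 2.491 -3.079
vertex 1.256 2.984 -3.408
vertex 0.98 3.169 -2.029
endloop
endfacet

endsolid


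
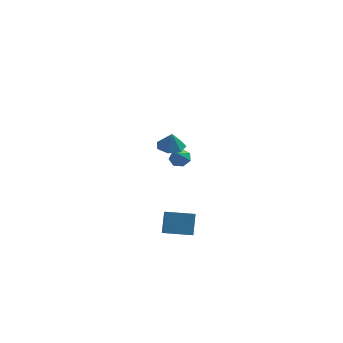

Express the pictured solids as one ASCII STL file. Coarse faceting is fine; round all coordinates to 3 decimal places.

solid 
facet normal 0.215 0.578 -0.787
outer loop
vertex 3.805 4.238 -1.836
vertex 3.22 4.054 -2.131
vertex 3.338 4.578 -1.714
endloop
endfacet
facet normal 0.399 0.230 0.887
outer loop
vertex 3.805 4.238 -1.836
vertex 3.338 4.578 -1.714
vertex 2.98 3.406 -1.249
endloop
endfacet
facet normal 0.214 0.578 -0.787
outer loop
vertex 3.338 4.578 -1.714
vertex 3.22 4.054 -2.131
vertex 2.783 4.523 -1.905
endloop
endfacet
facet normal -0.331 0.434 0.838
outer loop
vertex 3.338 4.578 -1.714
vertex 2.783 4.523 -1.905
vertex 2.98 3.406 -1.249
endloop
endfacet
facet normal 0.215 0.579 -0.787
outer loop
vertex 2.783 4.523 -1.905
vertex 3.22 4.054 -2.131
vertex 2.557 4.115 -2.267
endloop
endfacet
facet normal -0.891 0.102 0.441
outer loop
vertex 2.783 4.523 -1.905
vertex 2.557 4.115 -2.267
vertex 2.98 3.406 -1.249
endloop
endfacet
facet normal 0.215 0.578 -0.787
outer loop
vertex 2.557 4.115 -2.267
vertex 3.22 4.054 -2.131
vertex 2.83 3.661 -2.526
endloop
endfacet
facet normal -0.857 -0.514 -0.002
outer loop
vertex 2.557 4.115 -2.267
vertex 2.83 3.661 -2.526
vertex 2.98 3.406 -1.249
endloop
endfacet
facet normal 0.215 0.578 -0.787
outer loop
vertex 2.83 3.661 -2.526
vertex 3.22 4.054 -2.131
vertex 3.397 3.503 -2.487
endloop
endfacet
facet normal -0.255 -0.954 -0.161
outer loop
vertex 2.83 3.661 -2.526
vertex 3.397 3.503 -2.487
vertex 2.98 3.406 -1.249
endloop
endfacet
facet normal 0.213 0.578 -0.788
outer loop
vertex 3.397 3.503 -2.487
vertex 3.22 4.054 -2.131
vertex 3.831 3.76 -2.181
endloop
endfacet
facet normal 0.462 -0.883 0.086
outer loop
vertex 3.397 3.503 -2.487
vertex 3.831 3.76 -2.181
vertex 2.98 3.406 -1.249
endloop
endfacet
facet normal 0.214 0.579 -0.786
outer loop
vertex 3.831 3.76 -2.181
vertex 3.22 4.054 -2.131
vertex 3.805 4.238 -1.836
endloop
endfacet
facet normal 0.753 -0.357 0.552
outer loop
vertex 3.831 3.76 -2.181
vertex 3.805 4.238 -1.836
vertex 2.98 3.406 -1.249
endloop
endfacet
facet normal -0.063 0.082 -0.995
outer loop
vertex 3.556 -0.467 1.877
vertex 2.708 -0.498 1.928
vertex 3.216 0.183 1.952
endloop
endfacet
facet normal 0.748 0.324 0.580
outer loop
vertex 3.556 -0.467 1.877
vertex 3.216 0.183 1.952
vertex 2.772 -0.582 2.952
endloop
endfacet
facet normal -0.062 0.081 -0.995
outer loop
vertex 3.216 0.183 1.952
vertex 2.708 -0.498 1.928
vertex 2.493 0.321 2.008
endloop
endfacet
facet normal 0.191 0.737 0.648
outer loop
vertex 3.216 0.183 1.952
vertex 2.493 0.321 2.008
vertex 2.772 -0.582 2.952
endloop
endfacet
facet normal -0.063 0.081 -0.995
outer loop
vertex 2.493 0.321 2.008
vertex 2.708 -0.498 1.928
vertex 1.932 -0.158 2.005
endloop
endfacet
facet normal -0.480 0.558 0.676
outer loop
vertex 2.493 0.321 2.008
vertex 1.932 -0.158 2.005
vertex 2.772 -0.582 2.952
endloop
endfacet
facet normal -0.063 0.082 -0.995
outer loop
vertex 1.932 -0.158 2.005
vertex 2.708 -0.498 1.928
vertex 1.955 -0.893 1.943
endloop
endfacet
facet normal -0.763 -0.078 0.642
outer loop
vertex 1.932 -0.158 2.005
vertex 1.955 -0.893 1.943
vertex 2.772 -0.582 2.952
endloop
endfacet
facet normal -0.063 0.082 -0.995
outer loop
vertex 1.955 -0.893 1.943
vertex 2.708 -0.498 1.928
vertex 2.545 -1.33 1.87
endloop
endfacet
facet normal -0.442 -0.692 0.571
outer loop
vertex 1.955 -0.893 1.943
vertex 2.545 -1.33 1.87
vertex 2.772 -0.582 2.952
endloop
endfacet
facet normal -0.064 0.082 -0.995
outer loop
vertex 2.545 -1.33 1.87
vertex 2.708 -0.498 1.928
vertex 3.257 -1.141 1.84
endloop
endfacet
facet normal 0.240 -0.821 0.518
outer loop
vertex 2.545 -1.33 1.87
vertex 3.257 -1.141 1.84
vertex 2.772 -0.582 2.952
endloop
endfacet
facet normal -0.063 0.082 -0.995
outer loop
vertex 3.257 -1.141 1.84
vertex 2.708 -0.498 1.928
vertex 3.556 -0.467 1.877
endloop
endfacet
facet normal 0.769 -0.370 0.521
outer loop
vertex 3.257 -1.141 1.84
vertex 3.556 -0.467 1.877
vertex 2.772 -0.582 2.952
endloop
endfacet
facet normal -0.991 -0.023 0.129
outer loop
vertex 2.323 -4.829 -2.226
vertex 2.45 -3.997 -1.096
vertex 2.214 -3.902 -2.897
endloop
endfacet
facet normal -0.090 -0.591 -0.802
outer loop
vertex 3.81 -3.863 -3.104
vertex 2.323 -4.829 -2.226
vertex 2.214 -3.902 -2.897
endloop
endfacet
facet normal -0.991 -0.024 0.129
outer loop
vertex 2.214 -3.902 -2.897
vertex 2.45 -3.997 -1.096
vertex 2.341 -3.069 -1.766
endloop
endfacet
facet normal -0.095 0.807 -0.583
outer loop
vertex 2.341 -3.069 -1.766
vertex 3.81 -3.863 -3.104
vertex 2.214 -3.902 -2.897
endloop
endfacet
facet normal 0.095 -0.807 0.583
outer loop
vertex 2.323 -4.829 -2.226
vertex 4.046 -3.958 -1.303
vertex 2.45 -3.997 -1.096
endloop
endfacet
facet normal -0.091 -0.590 -0.802
outer loop
vertex 3.919 -4.791 -2.434
vertex 2.323 -4.829 -2.226
vertex 3.81 -3.863 -3.104
endloop
endfacet
facet normal 0.095 -0.807 0.583
outer loop
vertex 3.919 -4.791 -2.434
vertex 4.046 -3.958 -1.303
vertex 2.323 -4.829 -2.226
endloop
endfacet
facet normal 0.090 0.590 0.802
outer loop
vertex 2.45 -3.997 -1.096
vertex 4.046 -3.958 -1.303
vertex 2.341 -3.069 -1.766
endloop
endfacet
facet normal -0.095 0.807 -0.583
outer loop
vertex 3.937 -3.031 -1.974
vertex 3.81 -3.863 -3.104
vertex 2.341 -3.069 -1.766
endloop
endfacet
facet normal 0.090 0.591 0.802
outer loop
vertex 2.341 -3.069 -1.766
vertex 4.046 -3.958 -1.303
vertex 3.937 -3.031 -1.974
endloop
endfacet
facet normal 0.991 0.024 -0.129
outer loop
vertex 3.937 -3.031 -1.974
vertex 3.919 -4.791 -2.434
vertex 3.81 -3.863 -3.104
endloop
endfacet
facet normal 0.991 0.023 -0.129
outer loop
vertex 4.046 -3.958 -1.303
vertex 3.919 -4.791 -2.434
vertex 3.937 -3.031 -1.974
endloop
endfacet

endsolid


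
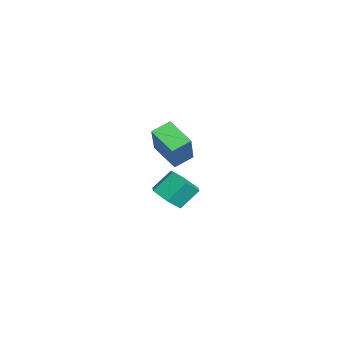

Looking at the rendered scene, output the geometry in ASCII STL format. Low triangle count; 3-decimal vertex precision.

solid 
facet normal -0.652 -0.582 0.485
outer loop
vertex 3.786 0.773 3.021
vertex 3.416 1.487 3.38
vertex 2.644 0.885 1.621
endloop
endfacet
facet normal 0.420 -0.811 -0.408
outer loop
vertex 3.504 1.653 0.98
vertex 3.786 0.773 3.021
vertex 2.644 0.885 1.621
endloop
endfacet
facet normal -0.652 -0.583 0.485
outer loop
vertex 2.644 0.885 1.621
vertex 3.416 1.487 3.38
vertex 2.274 1.598 1.98
endloop
endfacet
facet normal -0.631 0.062 -0.773
outer loop
vertex 2.274 1.598 1.98
vertex 3.504 1.653 0.98
vertex 2.644 0.885 1.621
endloop
endfacet
facet normal 0.631 -0.062 0.773
outer loop
vertex 3.786 0.773 3.021
vertex 4.276 2.255 2.739
vertex 3.416 1.487 3.38
endloop
endfacet
facet normal 0.421 -0.810 -0.408
outer loop
vertex 4.646 1.542 2.38
vertex 3.786 0.773 3.021
vertex 3.504 1.653 0.98
endloop
endfacet
facet normal 0.631 -0.062 0.773
outer loop
vertex 4.646 1.542 2.38
vertex 4.276 2.255 2.739
vertex 3.786 0.773 3.021
endloop
endfacet
facet normal -0.420 0.811 0.407
outer loop
vertex 3.416 1.487 3.38
vertex 4.276 2.255 2.739
vertex 2.274 1.598 1.98
endloop
endfacet
facet normal -0.631 0.062 -0.773
outer loop
vertex 3.134 2.367 1.339
vertex 3.504 1.653 0.98
vertex 2.274 1.598 1.98
endloop
endfacet
facet normal -0.421 0.810 0.408
outer loop
vertex 2.274 1.598 1.98
vertex 4.276 2.255 2.739
vertex 3.134 2.367 1.339
endloop
endfacet
facet normal 0.652 0.582 -0.486
outer loop
vertex 3.134 2.367 1.339
vertex 4.646 1.542 2.38
vertex 3.504 1.653 0.98
endloop
endfacet
facet normal 0.652 0.583 -0.485
outer loop
vertex 4.276 2.255 2.739
vertex 4.646 1.542 2.38
vertex 3.134 2.367 1.339
endloop
endfacet
facet normal 0.234 -0.644 -0.729
outer loop
vertex 0.294 1.94 -2.929
vertex -0.222 1.38 -2.6
vertex -0.501 1.919 -3.166
endloop
endfacet
facet normal 0.166 0.764 -0.623
outer loop
vertex 0.294 1.94 -2.929
vertex -0.501 1.919 -3.166
vertex 0.018 2.7 -2.07
endloop
endfacet
facet normal 0.165 0.765 -0.623
outer loop
vertex 0.018 2.7 -2.07
vertex -0.501 1.919 -3.166
vertex -0.777 2.679 -2.306
endloop
endfacet
facet normal -0.233 0.644 0.728
outer loop
vertex 0.018 2.7 -2.07
vertex -0.777 2.679 -2.306
vertex -0.498 2.14 -1.74
endloop
endfacet
facet normal 0.234 -0.644 -0.729
outer loop
vertex -0.501 1.919 -3.166
vertex -0.222 1.38 -2.6
vertex -1.017 1.359 -2.837
endloop
endfacet
facet normal -0.747 0.360 -0.558
outer loop
vertex -0.501 1.919 -3.166
vertex -1.017 1.359 -2.837
vertex -0.777 2.679 -2.306
endloop
endfacet
facet normal -0.747 0.360 -0.558
outer loop
vertex -0.777 2.679 -2.306
vertex -1.017 1.359 -2.837
vertex -1.293 2.119 -1.977
endloop
endfacet
facet normal -0.234 0.644 0.729
outer loop
vertex -0.777 2.679 -2.306
vertex -1.293 2.119 -1.977
vertex -0.498 2.14 -1.74
endloop
endfacet
facet normal 0.234 -0.645 -0.728
outer loop
vertex -1.017 1.359 -2.837
vertex -0.222 1.38 -2.6
vertex -0.738 0.82 -2.27
endloop
endfacet
facet normal -0.912 -0.404 0.065
outer loop
vertex -1.017 1.359 -2.837
vertex -0.738 0.82 -2.27
vertex -1.293 2.119 -1.977
endloop
endfacet
facet normal -0.912 -0.404 0.065
outer loop
vertex -1.293 2.119 -1.977
vertex -0.738 0.82 -2.27
vertex -1.014 1.58 -1.411
endloop
endfacet
facet normal -0.234 0.644 0.729
outer loop
vertex -1.293 2.119 -1.977
vertex -1.014 1.58 -1.411
vertex -0.498 2.14 -1.74
endloop
endfacet
facet normal 0.233 -0.644 -0.728
outer loop
vertex -0.738 0.82 -2.27
vertex -0.222 1.38 -2.6
vertex 0.057 0.841 -2.034
endloop
endfacet
facet normal -0.165 -0.764 0.623
outer loop
vertex -0.738 0.82 -2.27
vertex 0.057 0.841 -2.034
vertex -1.014 1.58 -1.411
endloop
endfacet
facet normal -0.165 -0.765 0.623
outer loop
vertex -1.014 1.58 -1.411
vertex 0.057 0.841 -2.034
vertex -0.219 1.601 -1.174
endloop
endfacet
facet normal -0.234 0.644 0.729
outer loop
vertex -1.014 1.58 -1.411
vertex -0.219 1.601 -1.174
vertex -0.498 2.14 -1.74
endloop
endfacet
facet normal 0.234 -0.644 -0.729
outer loop
vertex 0.057 0.841 -2.034
vertex -0.222 1.38 -2.6
vertex 0.573 1.401 -2.363
endloop
endfacet
facet normal 0.747 -0.360 0.558
outer loop
vertex 0.057 0.841 -2.034
vertex 0.573 1.401 -2.363
vertex -0.219 1.601 -1.174
endloop
endfacet
facet normal 0.747 -0.360 0.558
outer loop
vertex -0.219 1.601 -1.174
vertex 0.573 1.401 -2.363
vertex 0.297 2.161 -1.503
endloop
endfacet
facet normal -0.234 0.644 0.729
outer loop
vertex -0.219 1.601 -1.174
vertex 0.297 2.161 -1.503
vertex -0.498 2.14 -1.74
endloop
endfacet
facet normal 0.234 -0.644 -0.729
outer loop
vertex 0.573 1.401 -2.363
vertex -0.222 1.38 -2.6
vertex 0.294 1.94 -2.929
endloop
endfacet
facet normal 0.912 0.404 -0.065
outer loop
vertex 0.573 1.401 -2.363
vertex 0.294 1.94 -2.929
vertex 0.297 2.161 -1.503
endloop
endfacet
facet normal 0.912 0.404 -0.065
outer loop
vertex 0.297 2.161 -1.503
vertex 0.294 1.94 -2.929
vertex 0.018 2.7 -2.07
endloop
endfacet
facet normal -0.234 0.645 0.728
outer loop
vertex 0.297 2.161 -1.503
vertex 0.018 2.7 -2.07
vertex -0.498 2.14 -1.74
endloop
endfacet

endsolid


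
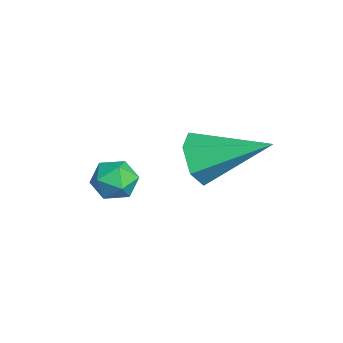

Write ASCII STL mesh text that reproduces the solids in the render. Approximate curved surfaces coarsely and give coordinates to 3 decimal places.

solid 
facet normal -0.324 -0.866 -0.381
outer loop
vertex 1.163 1.09 1.807
vertex 0.718 1.01 2.368
vertex 0.494 1.354 1.776
endloop
endfacet
facet normal 0.273 0.604 -0.749
outer loop
vertex 1.163 1.09 1.807
vertex 0.494 1.354 1.776
vertex 1.302 2.57 3.052
endloop
endfacet
facet normal -0.324 -0.866 -0.381
outer loop
vertex 0.494 1.354 1.776
vertex 0.718 1.01 2.368
vertex 0.049 1.274 2.336
endloop
endfacet
facet normal -0.571 0.744 -0.347
outer loop
vertex 0.494 1.354 1.776
vertex 0.049 1.274 2.336
vertex 1.302 2.57 3.052
endloop
endfacet
facet normal -0.324 -0.867 -0.380
outer loop
vertex 0.049 1.274 2.336
vertex 0.718 1.01 2.368
vertex 0.273 0.931 2.928
endloop
endfacet
facet normal -0.738 0.424 0.525
outer loop
vertex 0.049 1.274 2.336
vertex 0.273 0.931 2.928
vertex 1.302 2.57 3.052
endloop
endfacet
facet normal -0.324 -0.866 -0.380
outer loop
vertex 0.273 0.931 2.928
vertex 0.718 1.01 2.368
vertex 0.942 0.667 2.959
endloop
endfacet
facet normal -0.061 -0.037 0.997
outer loop
vertex 0.273 0.931 2.928
vertex 0.942 0.667 2.959
vertex 1.302 2.57 3.052
endloop
endfacet
facet normal -0.324 -0.866 -0.380
outer loop
vertex 0.942 0.667 2.959
vertex 0.718 1.01 2.368
vertex 1.387 0.746 2.399
endloop
endfacet
facet normal 0.783 -0.177 0.597
outer loop
vertex 0.942 0.667 2.959
vertex 1.387 0.746 2.399
vertex 1.302 2.57 3.052
endloop
endfacet
facet normal -0.324 -0.866 -0.381
outer loop
vertex 1.387 0.746 2.399
vertex 0.718 1.01 2.368
vertex 1.163 1.09 1.807
endloop
endfacet
facet normal 0.950 0.143 -0.276
outer loop
vertex 1.387 0.746 2.399
vertex 1.163 1.09 1.807
vertex 1.302 2.57 3.052
endloop
endfacet
facet normal -0.878 0.479 -0.025
outer loop
vertex -2.082 0.047 -0.244
vertex -2.376 -0.483 -0.071
vertex -2.169 -0.08 0.368
endloop
endfacet
facet normal -0.349 0.926 0.142
outer loop
vertex -2.082 0.047 -0.244
vertex -2.169 -0.08 0.368
vertex -1.619 0.158 0.17
endloop
endfacet
facet normal 0.128 0.913 -0.388
outer loop
vertex -2.082 0.047 -0.244
vertex -1.619 0.158 0.17
vertex -1.486 -0.099 -0.39
endloop
endfacet
facet normal -0.105 0.456 -0.884
outer loop
vertex -2.082 0.047 -0.244
vertex -1.486 -0.099 -0.39
vertex -1.954 -0.495 -0.539
endloop
endfacet
facet normal -0.727 0.188 -0.660
outer loop
vertex -2.082 0.047 -0.244
vertex -1.954 -0.495 -0.539
vertex -2.376 -0.483 -0.071
endloop
endfacet
facet normal -0.030 0.680 0.733
outer loop
vertex -1.619 0.158 0.17
vertex -2.169 -0.08 0.368
vertex -1.626 -0.305 0.599
endloop
endfacet
facet normal -0.886 -0.046 0.460
outer loop
vertex -2.169 -0.08 0.368
vertex -2.376 -0.483 -0.071
vertex -2.094 -0.701 0.45
endloop
endfacet
facet normal -0.643 -0.515 -0.567
outer loop
vertex -2.376 -0.483 -0.071
vertex -1.954 -0.495 -0.539
vertex -1.961 -0.958 -0.11
endloop
endfacet
facet normal 0.362 -0.079 -0.929
outer loop
vertex -1.954 -0.495 -0.539
vertex -1.486 -0.099 -0.39
vertex -1.411 -0.72 -0.308
endloop
endfacet
facet normal 0.742 0.659 -0.126
outer loop
vertex -1.486 -0.099 -0.39
vertex -1.619 0.158 0.17
vertex -1.204 -0.317 0.131
endloop
endfacet
facet normal 0.105 -0.456 0.884
outer loop
vertex -1.498 -0.847 0.304
vertex -1.626 -0.305 0.599
vertex -2.094 -0.701 0.45
endloop
endfacet
facet normal -0.128 -0.913 0.388
outer loop
vertex -1.498 -0.847 0.304
vertex -2.094 -0.701 0.45
vertex -1.961 -0.958 -0.11
endloop
endfacet
facet normal 0.349 -0.926 -0.142
outer loop
vertex -1.498 -0.847 0.304
vertex -1.961 -0.958 -0.11
vertex -1.411 -0.72 -0.308
endloop
endfacet
facet normal 0.878 -0.479 0.025
outer loop
vertex -1.498 -0.847 0.304
vertex -1.411 -0.72 -0.308
vertex -1.204 -0.317 0.131
endloop
endfacet
facet normal 0.727 -0.188 0.660
outer loop
vertex -1.498 -0.847 0.304
vertex -1.204 -0.317 0.131
vertex -1.626 -0.305 0.599
endloop
endfacet
facet normal -0.362 0.079 0.929
outer loop
vertex -2.094 -0.701 0.45
vertex -1.626 -0.305 0.599
vertex -2.169 -0.08 0.368
endloop
endfacet
facet normal -0.742 -0.659 0.126
outer loop
vertex -1.961 -0.958 -0.11
vertex -2.094 -0.701 0.45
vertex -2.376 -0.483 -0.071
endloop
endfacet
facet normal 0.030 -0.680 -0.733
outer loop
vertex -1.411 -0.72 -0.308
vertex -1.961 -0.958 -0.11
vertex -1.954 -0.495 -0.539
endloop
endfacet
facet normal 0.886 0.046 -0.460
outer loop
vertex -1.204 -0.317 0.131
vertex -1.411 -0.72 -0.308
vertex -1.486 -0.099 -0.39
endloop
endfacet
facet normal 0.643 0.515 0.567
outer loop
vertex -1.626 -0.305 0.599
vertex -1.204 -0.317 0.131
vertex -1.619 0.158 0.17
endloop
endfacet

endsolid


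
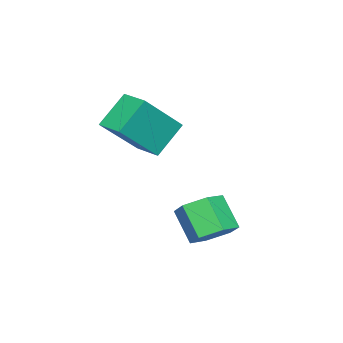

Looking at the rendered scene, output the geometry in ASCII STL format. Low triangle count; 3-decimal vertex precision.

solid 
facet normal 0.328 0.565 -0.757
outer loop
vertex 1.405 4.174 -2.78
vertex 0.725 4.326 -2.961
vertex 1.076 4.747 -2.495
endloop
endfacet
facet normal 0.827 0.217 0.519
outer loop
vertex 1.405 4.174 -2.78
vertex 1.076 4.747 -2.495
vertex 1.015 3.502 -1.878
endloop
endfacet
facet normal 0.827 0.217 0.519
outer loop
vertex 1.015 3.502 -1.878
vertex 1.076 4.747 -2.495
vertex 0.686 4.075 -1.593
endloop
endfacet
facet normal -0.328 -0.565 0.757
outer loop
vertex 1.015 3.502 -1.878
vertex 0.686 4.075 -1.593
vertex 0.335 3.654 -2.059
endloop
endfacet
facet normal 0.327 0.566 -0.757
outer loop
vertex 1.076 4.747 -2.495
vertex 0.725 4.326 -2.961
vertex 0.396 4.899 -2.675
endloop
endfacet
facet normal 0.019 0.798 0.603
outer loop
vertex 1.076 4.747 -2.495
vertex 0.396 4.899 -2.675
vertex 0.686 4.075 -1.593
endloop
endfacet
facet normal 0.019 0.798 0.603
outer loop
vertex 0.686 4.075 -1.593
vertex 0.396 4.899 -2.675
vertex 0.006 4.228 -1.774
endloop
endfacet
facet normal -0.329 -0.564 0.757
outer loop
vertex 0.686 4.075 -1.593
vertex 0.006 4.228 -1.774
vertex 0.335 3.654 -2.059
endloop
endfacet
facet normal 0.328 0.566 -0.757
outer loop
vertex 0.396 4.899 -2.675
vertex 0.725 4.326 -2.961
vertex 0.045 4.478 -3.142
endloop
endfacet
facet normal -0.809 0.582 0.083
outer loop
vertex 0.396 4.899 -2.675
vertex 0.045 4.478 -3.142
vertex 0.006 4.228 -1.774
endloop
endfacet
facet normal -0.809 0.581 0.083
outer loop
vertex 0.006 4.228 -1.774
vertex 0.045 4.478 -3.142
vertex -0.345 3.806 -2.24
endloop
endfacet
facet normal -0.328 -0.564 0.758
outer loop
vertex 0.006 4.228 -1.774
vertex -0.345 3.806 -2.24
vertex 0.335 3.654 -2.059
endloop
endfacet
facet normal 0.328 0.565 -0.757
outer loop
vertex 0.045 4.478 -3.142
vertex 0.725 4.326 -2.961
vertex 0.374 3.905 -3.427
endloop
endfacet
facet normal -0.827 -0.217 -0.519
outer loop
vertex 0.045 4.478 -3.142
vertex 0.374 3.905 -3.427
vertex -0.345 3.806 -2.24
endloop
endfacet
facet normal -0.827 -0.217 -0.519
outer loop
vertex -0.345 3.806 -2.24
vertex 0.374 3.905 -3.427
vertex -0.016 3.233 -2.525
endloop
endfacet
facet normal -0.328 -0.565 0.757
outer loop
vertex -0.345 3.806 -2.24
vertex -0.016 3.233 -2.525
vertex 0.335 3.654 -2.059
endloop
endfacet
facet normal 0.329 0.564 -0.757
outer loop
vertex 0.374 3.905 -3.427
vertex 0.725 4.326 -2.961
vertex 1.054 3.752 -3.246
endloop
endfacet
facet normal -0.019 -0.798 -0.603
outer loop
vertex 0.374 3.905 -3.427
vertex 1.054 3.752 -3.246
vertex -0.016 3.233 -2.525
endloop
endfacet
facet normal -0.019 -0.798 -0.602
outer loop
vertex -0.016 3.233 -2.525
vertex 1.054 3.752 -3.246
vertex 0.664 3.081 -2.345
endloop
endfacet
facet normal -0.327 -0.566 0.757
outer loop
vertex -0.016 3.233 -2.525
vertex 0.664 3.081 -2.345
vertex 0.335 3.654 -2.059
endloop
endfacet
facet normal 0.328 0.564 -0.758
outer loop
vertex 1.054 3.752 -3.246
vertex 0.725 4.326 -2.961
vertex 1.405 4.174 -2.78
endloop
endfacet
facet normal 0.809 -0.582 -0.083
outer loop
vertex 1.054 3.752 -3.246
vertex 1.405 4.174 -2.78
vertex 0.664 3.081 -2.345
endloop
endfacet
facet normal 0.809 -0.582 -0.084
outer loop
vertex 0.664 3.081 -2.345
vertex 1.405 4.174 -2.78
vertex 1.015 3.502 -1.878
endloop
endfacet
facet normal -0.328 -0.566 0.757
outer loop
vertex 0.664 3.081 -2.345
vertex 1.015 3.502 -1.878
vertex 0.335 3.654 -2.059
endloop
endfacet
facet normal -0.641 0.323 -0.696
outer loop
vertex -1.969 1.413 -0.118
vertex -1.576 2.256 -0.089
vertex -1.13 1.054 -1.058
endloop
endfacet
facet normal -0.423 -0.905 -0.032
outer loop
vertex 0.036 0.464 0.209
vertex -1.969 1.413 -0.118
vertex -1.13 1.054 -1.058
endloop
endfacet
facet normal -0.641 0.323 -0.696
outer loop
vertex -1.13 1.054 -1.058
vertex -1.576 2.256 -0.089
vertex -0.737 1.896 -1.029
endloop
endfacet
facet normal 0.641 -0.274 -0.717
outer loop
vertex -0.737 1.896 -1.029
vertex 0.036 0.464 0.209
vertex -1.13 1.054 -1.058
endloop
endfacet
facet normal -0.641 0.274 0.717
outer loop
vertex -1.969 1.413 -0.118
vertex -0.41 1.666 1.178
vertex -1.576 2.256 -0.089
endloop
endfacet
facet normal -0.423 -0.905 -0.031
outer loop
vertex -0.803 0.824 1.149
vertex -1.969 1.413 -0.118
vertex 0.036 0.464 0.209
endloop
endfacet
facet normal -0.641 0.274 0.717
outer loop
vertex -0.803 0.824 1.149
vertex -0.41 1.666 1.178
vertex -1.969 1.413 -0.118
endloop
endfacet
facet normal 0.424 0.905 0.032
outer loop
vertex -1.576 2.256 -0.089
vertex -0.41 1.666 1.178
vertex -0.737 1.896 -1.029
endloop
endfacet
facet normal 0.641 -0.274 -0.717
outer loop
vertex 0.429 1.307 0.238
vertex 0.036 0.464 0.209
vertex -0.737 1.896 -1.029
endloop
endfacet
facet normal 0.423 0.906 0.032
outer loop
vertex -0.737 1.896 -1.029
vertex -0.41 1.666 1.178
vertex 0.429 1.307 0.238
endloop
endfacet
facet normal 0.641 -0.323 0.696
outer loop
vertex 0.429 1.307 0.238
vertex -0.803 0.824 1.149
vertex 0.036 0.464 0.209
endloop
endfacet
facet normal 0.641 -0.323 0.696
outer loop
vertex -0.41 1.666 1.178
vertex -0.803 0.824 1.149
vertex 0.429 1.307 0.238
endloop
endfacet

endsolid


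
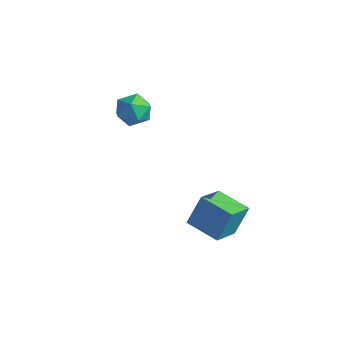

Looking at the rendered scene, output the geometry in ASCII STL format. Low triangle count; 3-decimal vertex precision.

solid 
facet normal -0.820 0.204 -0.535
outer loop
vertex -3.343 0.113 2.121
vertex -3.855 -0.849 2.539
vertex -3.971 0.166 3.103
endloop
endfacet
facet normal -0.481 0.804 -0.351
outer loop
vertex -3.343 0.113 2.121
vertex -3.971 0.166 3.103
vertex -2.957 0.739 3.027
endloop
endfacet
facet normal 0.184 0.770 -0.611
outer loop
vertex -3.343 0.113 2.121
vertex -2.957 0.739 3.027
vertex -2.214 0.077 2.416
endloop
endfacet
facet normal 0.254 0.150 -0.955
outer loop
vertex -3.343 0.113 2.121
vertex -2.214 0.077 2.416
vertex -2.77 -0.904 2.114
endloop
endfacet
facet normal -0.366 -0.200 -0.909
outer loop
vertex -3.343 0.113 2.121
vertex -2.77 -0.904 2.114
vertex -3.855 -0.849 2.539
endloop
endfacet
facet normal -0.438 0.823 0.361
outer loop
vertex -2.957 0.739 3.027
vertex -3.971 0.166 3.103
vertex -3.23 0.164 4.006
endloop
endfacet
facet normal -0.987 -0.148 0.063
outer loop
vertex -3.971 0.166 3.103
vertex -3.855 -0.849 2.539
vertex -3.786 -0.817 3.704
endloop
endfacet
facet normal -0.253 -0.802 -0.541
outer loop
vertex -3.855 -0.849 2.539
vertex -2.77 -0.904 2.114
vertex -3.043 -1.479 3.093
endloop
endfacet
facet normal 0.751 -0.236 -0.617
outer loop
vertex -2.77 -0.904 2.114
vertex -2.214 0.077 2.416
vertex -2.029 -0.906 3.017
endloop
endfacet
facet normal 0.637 0.769 -0.059
outer loop
vertex -2.214 0.077 2.416
vertex -2.957 0.739 3.027
vertex -2.145 0.109 3.581
endloop
endfacet
facet normal -0.254 -0.150 0.955
outer loop
vertex -2.657 -0.853 3.999
vertex -3.23 0.164 4.006
vertex -3.786 -0.817 3.704
endloop
endfacet
facet normal -0.184 -0.770 0.611
outer loop
vertex -2.657 -0.853 3.999
vertex -3.786 -0.817 3.704
vertex -3.043 -1.479 3.093
endloop
endfacet
facet normal 0.481 -0.804 0.351
outer loop
vertex -2.657 -0.853 3.999
vertex -3.043 -1.479 3.093
vertex -2.029 -0.906 3.017
endloop
endfacet
facet normal 0.820 -0.204 0.535
outer loop
vertex -2.657 -0.853 3.999
vertex -2.029 -0.906 3.017
vertex -2.145 0.109 3.581
endloop
endfacet
facet normal 0.366 0.200 0.909
outer loop
vertex -2.657 -0.853 3.999
vertex -2.145 0.109 3.581
vertex -3.23 0.164 4.006
endloop
endfacet
facet normal -0.751 0.236 0.617
outer loop
vertex -3.786 -0.817 3.704
vertex -3.23 0.164 4.006
vertex -3.971 0.166 3.103
endloop
endfacet
facet normal -0.637 -0.769 0.059
outer loop
vertex -3.043 -1.479 3.093
vertex -3.786 -0.817 3.704
vertex -3.855 -0.849 2.539
endloop
endfacet
facet normal 0.438 -0.823 -0.361
outer loop
vertex -2.029 -0.906 3.017
vertex -3.043 -1.479 3.093
vertex -2.77 -0.904 2.114
endloop
endfacet
facet normal 0.987 0.148 -0.063
outer loop
vertex -2.145 0.109 3.581
vertex -2.029 -0.906 3.017
vertex -2.214 0.077 2.416
endloop
endfacet
facet normal 0.253 0.802 0.541
outer loop
vertex -3.23 0.164 4.006
vertex -2.145 0.109 3.581
vertex -2.957 0.739 3.027
endloop
endfacet
facet normal -0.973 -0.141 0.185
outer loop
vertex 3.04 -1.14 -0.177
vertex 2.634 0.598 -0.987
vertex 2.832 -2.007 -1.934
endloop
endfacet
facet normal 0.207 -0.887 0.413
outer loop
vertex 4.826 -1.718 -2.313
vertex 3.04 -1.14 -0.177
vertex 2.832 -2.007 -1.934
endloop
endfacet
facet normal -0.973 -0.141 0.185
outer loop
vertex 2.832 -2.007 -1.934
vertex 2.634 0.598 -0.987
vertex 2.426 -0.269 -2.744
endloop
endfacet
facet normal -0.106 -0.440 -0.892
outer loop
vertex 2.426 -0.269 -2.744
vertex 4.826 -1.718 -2.313
vertex 2.832 -2.007 -1.934
endloop
endfacet
facet normal 0.106 0.440 0.892
outer loop
vertex 3.04 -1.14 -0.177
vertex 4.628 0.887 -1.366
vertex 2.634 0.598 -0.987
endloop
endfacet
facet normal 0.207 -0.887 0.413
outer loop
vertex 5.034 -0.851 -0.556
vertex 3.04 -1.14 -0.177
vertex 4.826 -1.718 -2.313
endloop
endfacet
facet normal 0.106 0.440 0.892
outer loop
vertex 5.034 -0.851 -0.556
vertex 4.628 0.887 -1.366
vertex 3.04 -1.14 -0.177
endloop
endfacet
facet normal -0.207 0.887 -0.413
outer loop
vertex 2.634 0.598 -0.987
vertex 4.628 0.887 -1.366
vertex 2.426 -0.269 -2.744
endloop
endfacet
facet normal -0.106 -0.440 -0.892
outer loop
vertex 4.42 0.02 -3.123
vertex 4.826 -1.718 -2.313
vertex 2.426 -0.269 -2.744
endloop
endfacet
facet normal -0.207 0.887 -0.413
outer loop
vertex 2.426 -0.269 -2.744
vertex 4.628 0.887 -1.366
vertex 4.42 0.02 -3.123
endloop
endfacet
facet normal 0.973 0.141 -0.185
outer loop
vertex 4.42 0.02 -3.123
vertex 5.034 -0.851 -0.556
vertex 4.826 -1.718 -2.313
endloop
endfacet
facet normal 0.973 0.141 -0.185
outer loop
vertex 4.628 0.887 -1.366
vertex 5.034 -0.851 -0.556
vertex 4.42 0.02 -3.123
endloop
endfacet

endsolid


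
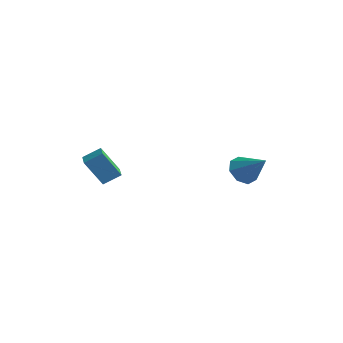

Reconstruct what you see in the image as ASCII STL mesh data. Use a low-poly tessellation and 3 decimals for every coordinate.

solid 
facet normal -0.769 -0.040 -0.638
outer loop
vertex 2.061 3.076 1.531
vertex 1.45 3.381 2.248
vertex 1.999 3.831 1.558
endloop
endfacet
facet normal 0.900 0.089 -0.426
outer loop
vertex 2.061 3.076 1.531
vertex 1.999 3.831 1.558
vertex 2.95 3.459 3.492
endloop
endfacet
facet normal -0.769 -0.040 -0.638
outer loop
vertex 1.999 3.831 1.558
vertex 1.45 3.381 2.248
vertex 1.616 4.322 1.989
endloop
endfacet
facet normal 0.680 0.705 -0.199
outer loop
vertex 1.999 3.831 1.558
vertex 1.616 4.322 1.989
vertex 2.95 3.459 3.492
endloop
endfacet
facet normal -0.769 -0.040 -0.638
outer loop
vertex 1.616 4.322 1.989
vertex 1.45 3.381 2.248
vertex 1.136 4.262 2.572
endloop
endfacet
facet normal 0.253 0.919 0.303
outer loop
vertex 1.616 4.322 1.989
vertex 1.136 4.262 2.572
vertex 2.95 3.459 3.492
endloop
endfacet
facet normal -0.769 -0.039 -0.638
outer loop
vertex 1.136 4.262 2.572
vertex 1.45 3.381 2.248
vertex 0.839 3.686 2.965
endloop
endfacet
facet normal -0.131 0.604 0.786
outer loop
vertex 1.136 4.262 2.572
vertex 0.839 3.686 2.965
vertex 2.95 3.459 3.492
endloop
endfacet
facet normal -0.769 -0.040 -0.638
outer loop
vertex 0.839 3.686 2.965
vertex 1.45 3.381 2.248
vertex 0.901 2.931 2.938
endloop
endfacet
facet normal -0.247 -0.055 0.967
outer loop
vertex 0.839 3.686 2.965
vertex 0.901 2.931 2.938
vertex 2.95 3.459 3.492
endloop
endfacet
facet normal -0.769 -0.040 -0.638
outer loop
vertex 0.901 2.931 2.938
vertex 1.45 3.381 2.248
vertex 1.284 2.44 2.507
endloop
endfacet
facet normal -0.027 -0.671 0.741
outer loop
vertex 0.901 2.931 2.938
vertex 1.284 2.44 2.507
vertex 2.95 3.459 3.492
endloop
endfacet
facet normal -0.769 -0.040 -0.638
outer loop
vertex 1.284 2.44 2.507
vertex 1.45 3.381 2.248
vertex 1.765 2.5 1.924
endloop
endfacet
facet normal 0.400 -0.885 0.239
outer loop
vertex 1.284 2.44 2.507
vertex 1.765 2.5 1.924
vertex 2.95 3.459 3.492
endloop
endfacet
facet normal -0.769 -0.040 -0.638
outer loop
vertex 1.765 2.5 1.924
vertex 1.45 3.381 2.248
vertex 2.061 3.076 1.531
endloop
endfacet
facet normal 0.785 -0.570 -0.244
outer loop
vertex 1.765 2.5 1.924
vertex 2.061 3.076 1.531
vertex 2.95 3.459 3.492
endloop
endfacet
facet normal -0.766 0.636 -0.091
outer loop
vertex -3.409 -3.853 4.25
vertex -2.829 -3.07 4.841
vertex -2.688 -3.208 2.685
endloop
endfacet
facet normal -0.510 -0.687 -0.518
outer loop
vertex -1.891 -3.87 2.779
vertex -3.409 -3.853 4.25
vertex -2.688 -3.208 2.685
endloop
endfacet
facet normal -0.766 0.637 -0.091
outer loop
vertex -2.688 -3.208 2.685
vertex -2.829 -3.07 4.841
vertex -2.107 -2.425 3.275
endloop
endfacet
facet normal 0.392 0.351 -0.851
outer loop
vertex -2.107 -2.425 3.275
vertex -1.891 -3.87 2.779
vertex -2.688 -3.208 2.685
endloop
endfacet
facet normal -0.392 -0.351 0.850
outer loop
vertex -3.409 -3.853 4.25
vertex -2.032 -3.732 4.935
vertex -2.829 -3.07 4.841
endloop
endfacet
facet normal -0.510 -0.687 -0.518
outer loop
vertex -2.613 -4.515 4.345
vertex -3.409 -3.853 4.25
vertex -1.891 -3.87 2.779
endloop
endfacet
facet normal -0.392 -0.350 0.851
outer loop
vertex -2.613 -4.515 4.345
vertex -2.032 -3.732 4.935
vertex -3.409 -3.853 4.25
endloop
endfacet
facet normal 0.510 0.687 0.518
outer loop
vertex -2.829 -3.07 4.841
vertex -2.032 -3.732 4.935
vertex -2.107 -2.425 3.275
endloop
endfacet
facet normal 0.393 0.351 -0.850
outer loop
vertex -1.311 -3.087 3.37
vertex -1.891 -3.87 2.779
vertex -2.107 -2.425 3.275
endloop
endfacet
facet normal 0.510 0.687 0.518
outer loop
vertex -2.107 -2.425 3.275
vertex -2.032 -3.732 4.935
vertex -1.311 -3.087 3.37
endloop
endfacet
facet normal 0.766 -0.636 0.091
outer loop
vertex -1.311 -3.087 3.37
vertex -2.613 -4.515 4.345
vertex -1.891 -3.87 2.779
endloop
endfacet
facet normal 0.766 -0.637 0.091
outer loop
vertex -2.032 -3.732 4.935
vertex -2.613 -4.515 4.345
vertex -1.311 -3.087 3.37
endloop
endfacet

endsolid
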